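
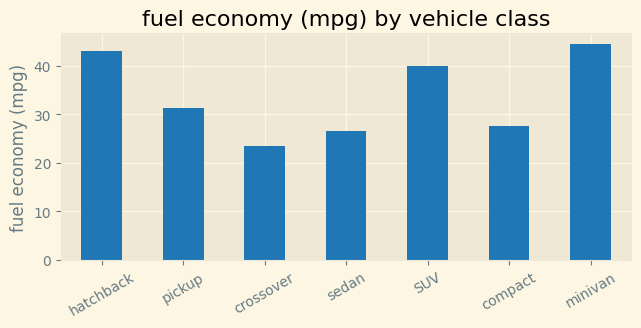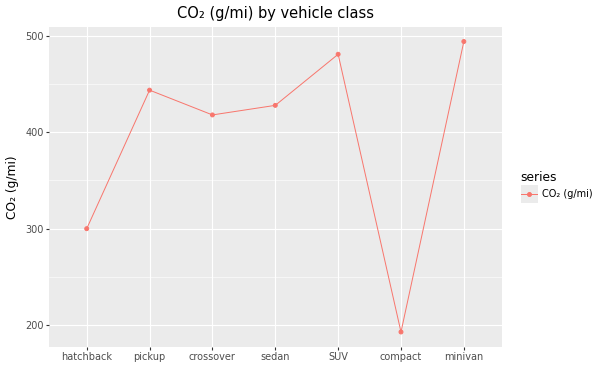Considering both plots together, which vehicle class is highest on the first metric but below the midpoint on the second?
Chart 2 median CO₂ (g/mi) ≈ 450; below-median vehicle classes: hatchback, crossover, compact. Among those, hatchback has the highest fuel economy (mpg) (≈ 45).

hatchback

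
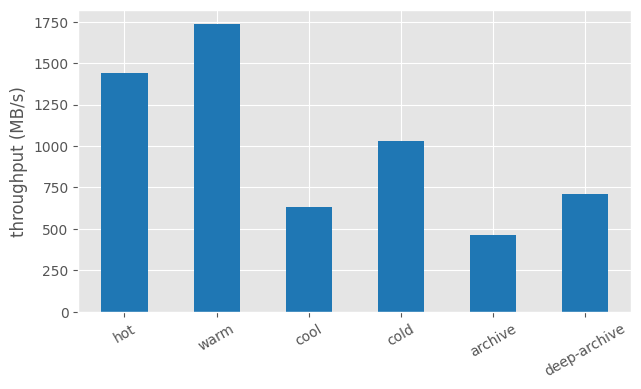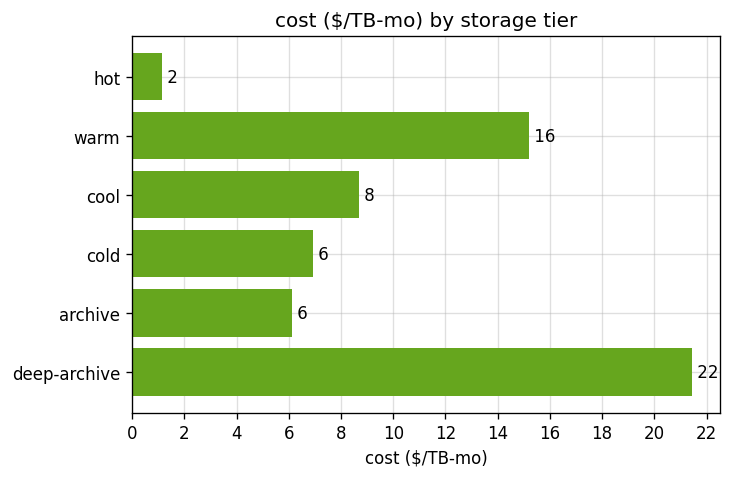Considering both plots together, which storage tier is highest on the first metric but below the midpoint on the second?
hot

Chart 2 median cost ($/TB-mo) ≈ 8; below-median storage tiers: hot, cold, archive. Among those, hot has the highest throughput (MB/s) (≈ 1400).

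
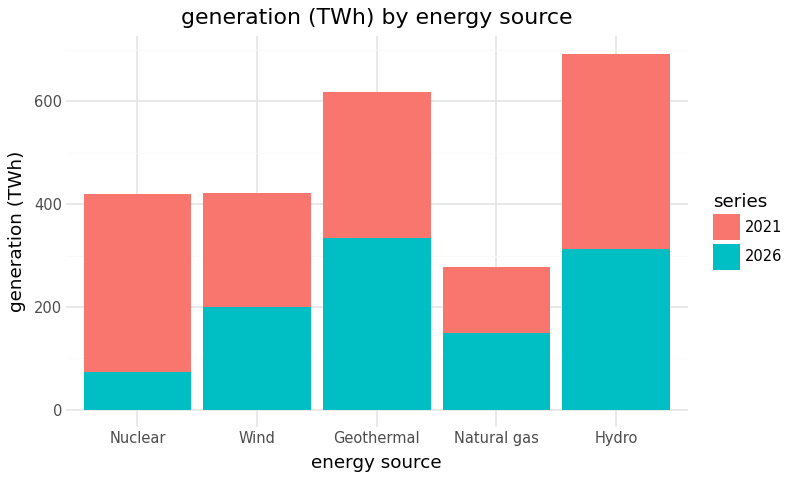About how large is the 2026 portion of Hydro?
2026 top ≈ 300, bottom ≈ 0; segment ≈ 300.

≈ 300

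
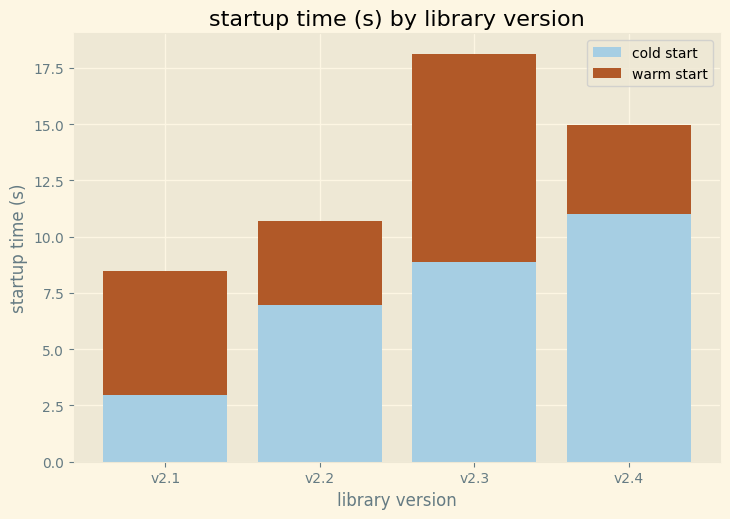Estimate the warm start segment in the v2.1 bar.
≈ 6

warm start top ≈ 8, bottom ≈ 2; segment ≈ 6.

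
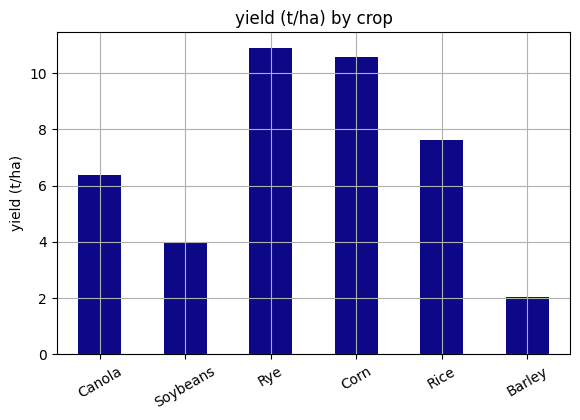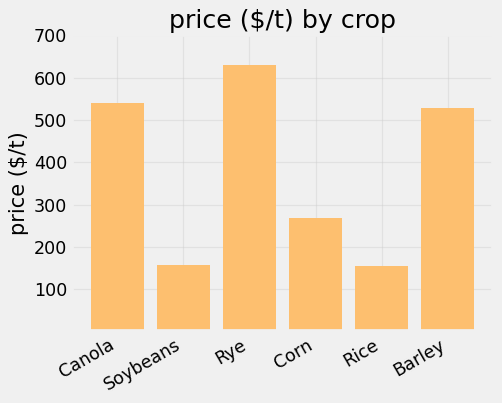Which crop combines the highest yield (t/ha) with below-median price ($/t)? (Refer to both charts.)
Corn

Chart 2 median price ($/t) ≈ 400; below-median crops: Soybeans, Corn, Rice. Among those, Corn has the highest yield (t/ha) (≈ 11).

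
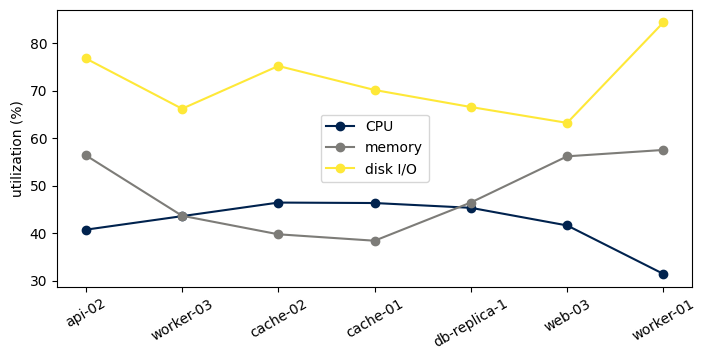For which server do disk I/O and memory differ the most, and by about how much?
cache-02: disk I/O ≈ 75, memory ≈ 40 → gap ≈ 35. Next-largest (cache-01) is only ≈ 30.

cache-02, ≈ 35 %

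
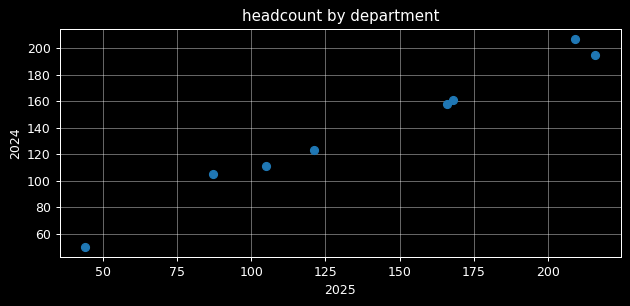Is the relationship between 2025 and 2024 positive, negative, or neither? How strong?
Points are positively correlated; strong (|r| ≈ 1.0).

positive, strong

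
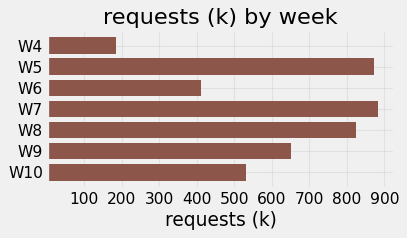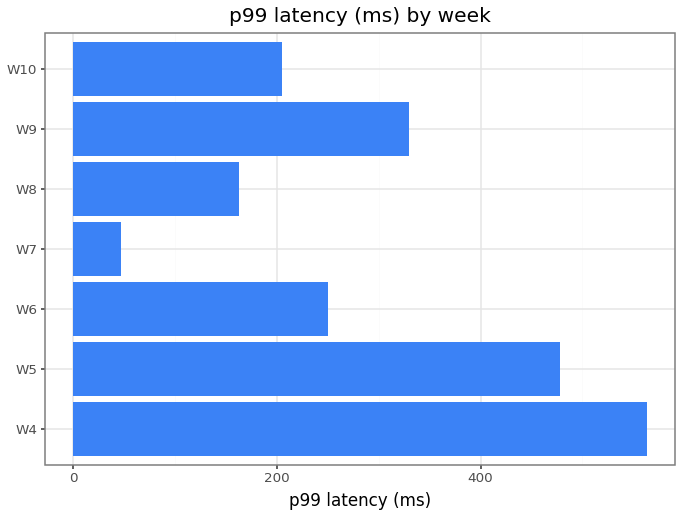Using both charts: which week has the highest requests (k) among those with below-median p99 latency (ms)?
W7

Chart 2 median p99 latency (ms) ≈ 300; below-median weeks: W7, W8, W10. Among those, W7 has the highest requests (k) (≈ 900).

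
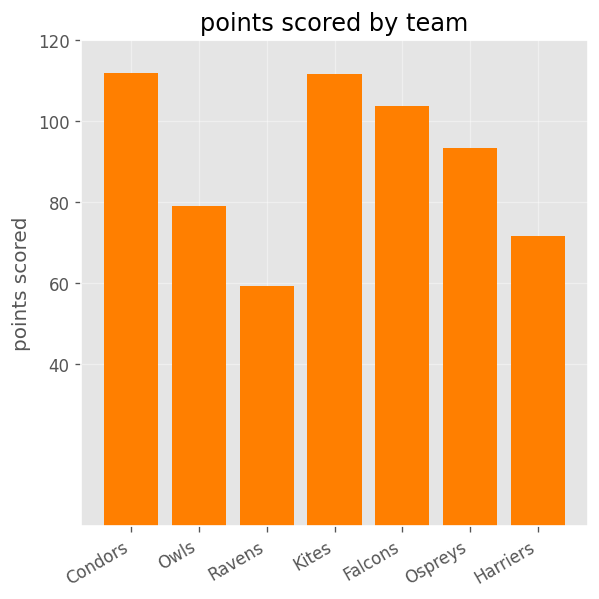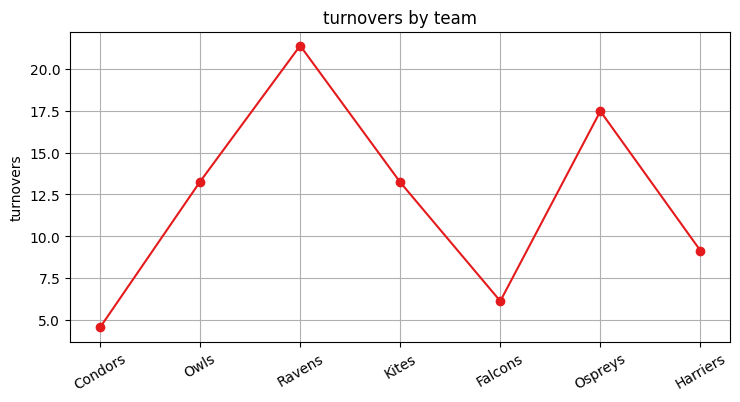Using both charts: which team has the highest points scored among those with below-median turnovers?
Condors

Chart 2 median turnovers ≈ 14; below-median teams: Condors, Falcons, Harriers. Among those, Condors has the highest points scored (≈ 120).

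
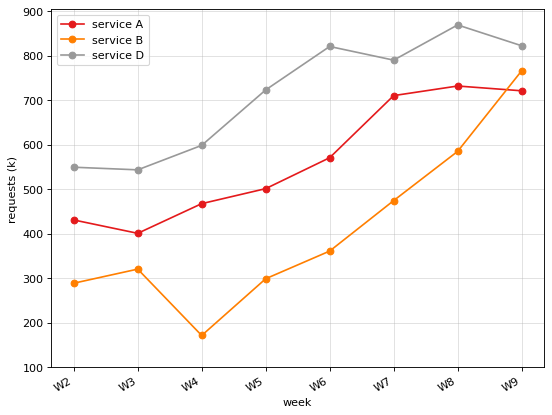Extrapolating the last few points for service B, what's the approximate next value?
Last three: 500, 600, 800 → slope ≈ 150/step → next ≈ 950.

≈ 950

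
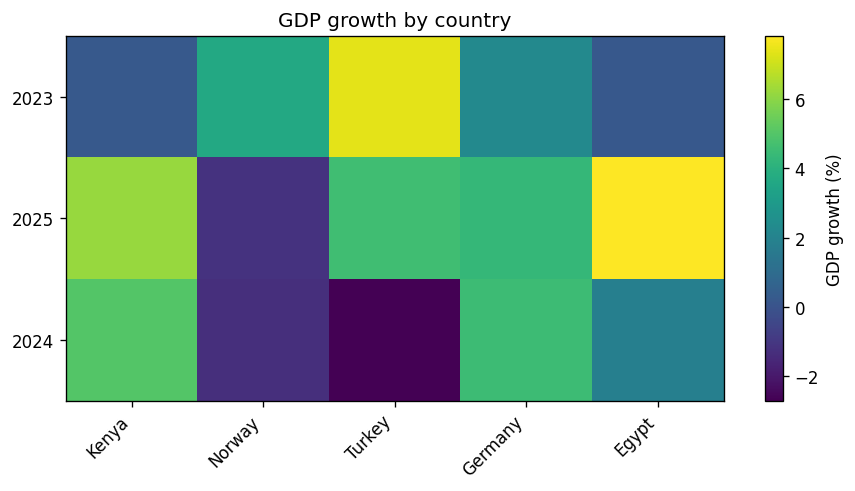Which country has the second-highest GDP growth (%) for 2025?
Kenya

Top 3 for 2025: Egypt ≈ 8, Kenya ≈ 6, Turkey ≈ 5.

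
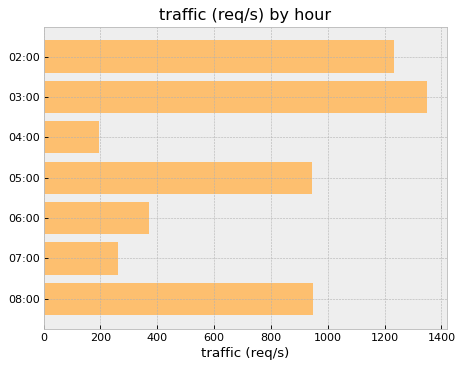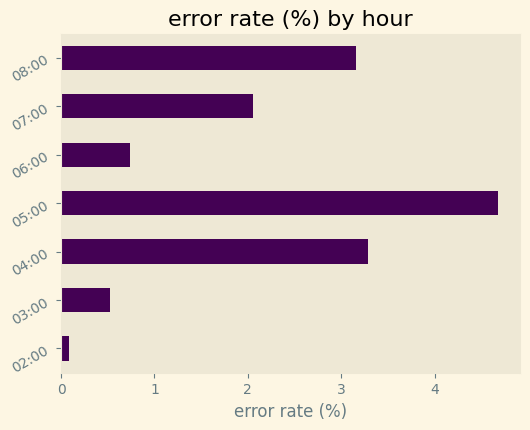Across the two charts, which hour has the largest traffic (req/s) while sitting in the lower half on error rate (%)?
03:00

Chart 2 median error rate (%) ≈ 2; below-median hours: 02:00, 03:00, 06:00. Among those, 03:00 has the highest traffic (req/s) (≈ 1400).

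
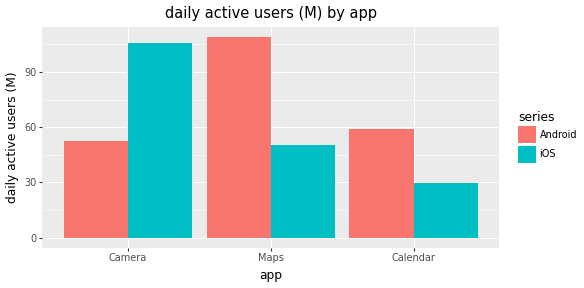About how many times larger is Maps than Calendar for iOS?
≈ 1.67×

Maps ≈ 50, Calendar ≈ 30; 50/30 ≈ 1.67.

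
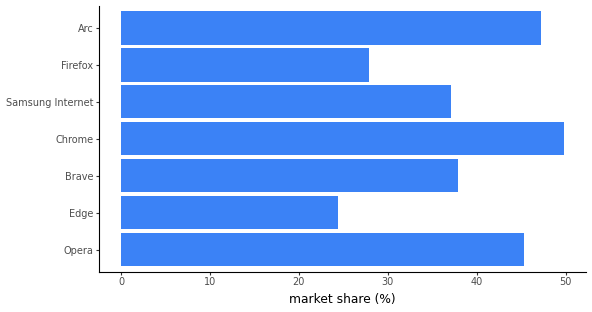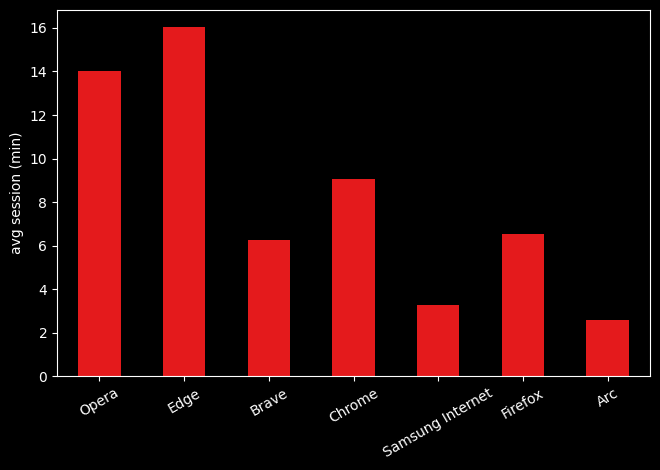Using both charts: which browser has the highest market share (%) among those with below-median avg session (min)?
Chart 2 median avg session (min) ≈ 6; below-median browsers: Brave, Samsung Internet, Arc. Among those, Arc has the highest market share (%) (≈ 45).

Arc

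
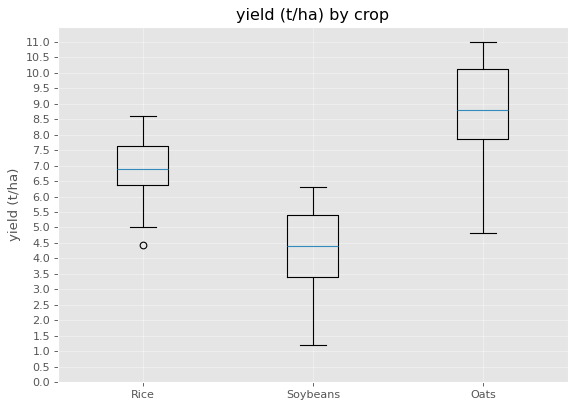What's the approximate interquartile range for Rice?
Q3 ≈ 7.5, Q1 ≈ 6.5; IQR ≈ 1.0.

≈ 1.0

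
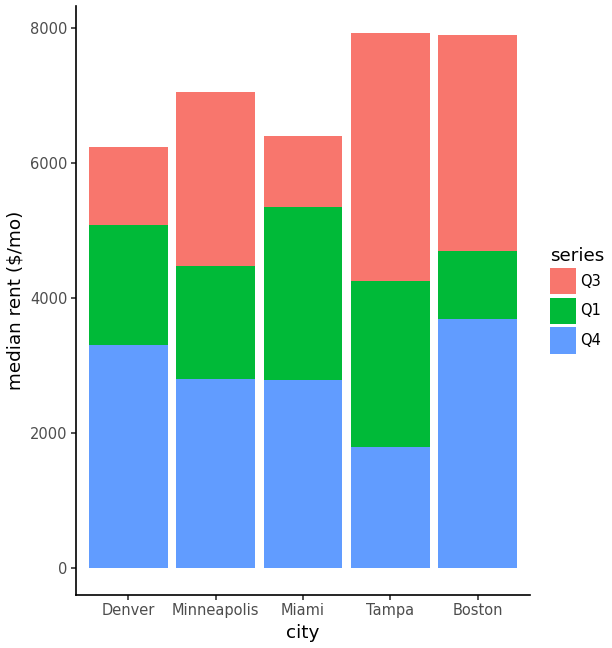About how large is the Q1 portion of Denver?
Q1 top ≈ 5000, bottom ≈ 3000; segment ≈ 2000.

≈ 2000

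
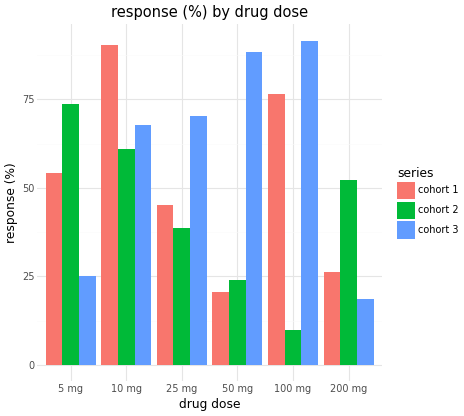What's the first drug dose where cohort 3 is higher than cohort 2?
5 mg: cohort 3 ≈ 30 vs cohort 2 ≈ 70 (not yet); 10 mg: cohort 3 ≈ 70 vs cohort 2 ≈ 60 (first crossover).

10 mg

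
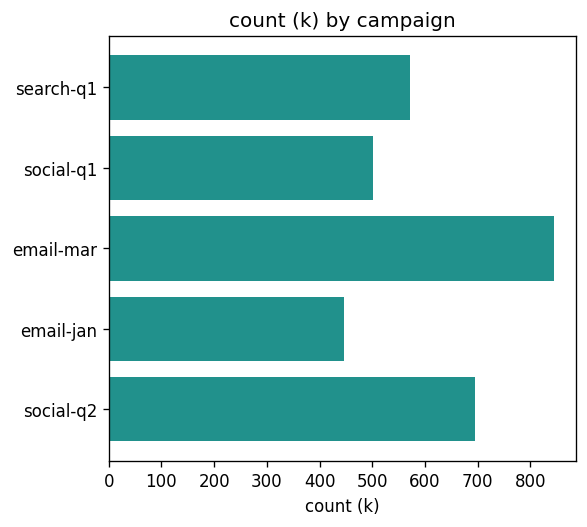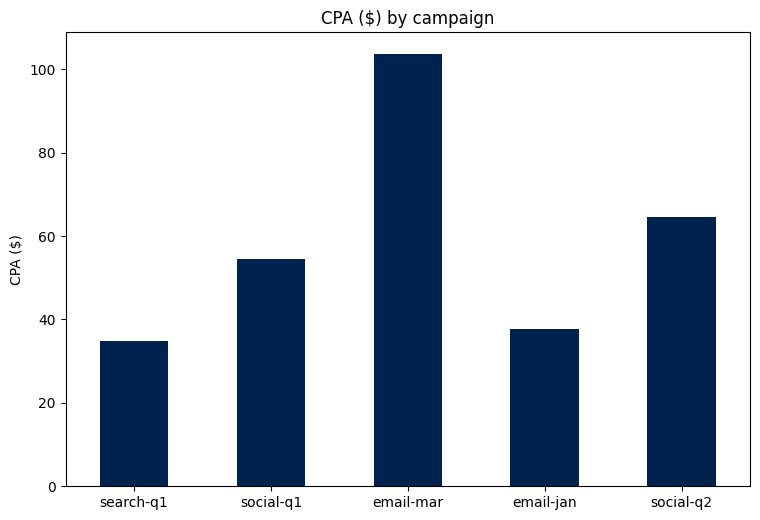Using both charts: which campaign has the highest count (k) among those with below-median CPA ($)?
Chart 2 median CPA ($) ≈ 50; below-median campaigns: search-q1, email-jan. Among those, search-q1 has the highest count (k) (≈ 600).

search-q1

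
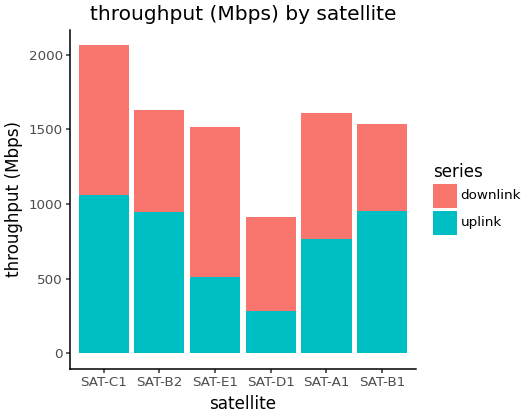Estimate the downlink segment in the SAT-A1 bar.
≈ 800

downlink top ≈ 1600, bottom ≈ 800; segment ≈ 800.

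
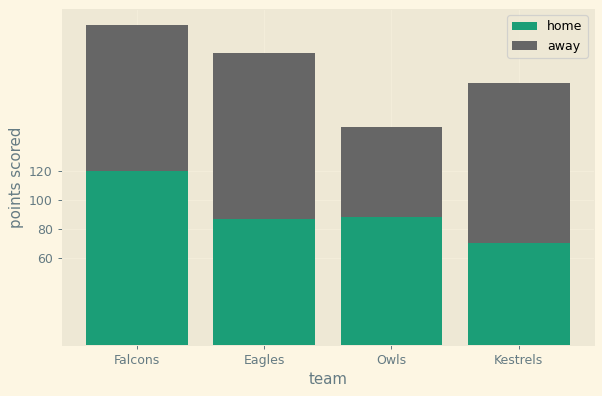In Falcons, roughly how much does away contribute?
≈ 100

away top ≈ 220, bottom ≈ 120; segment ≈ 100.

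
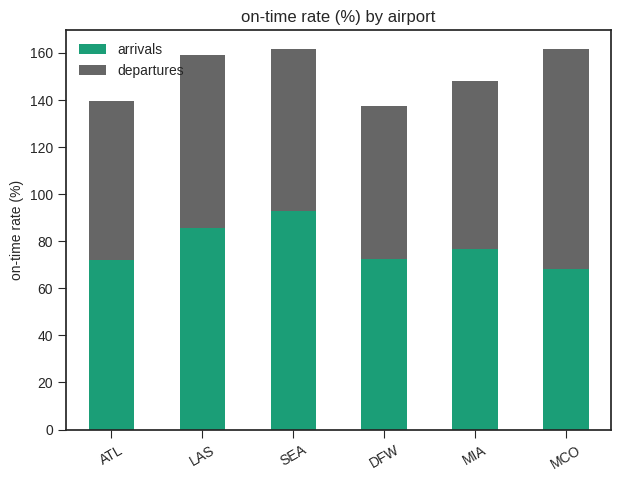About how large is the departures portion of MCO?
≈ 100

departures top ≈ 160, bottom ≈ 60; segment ≈ 100.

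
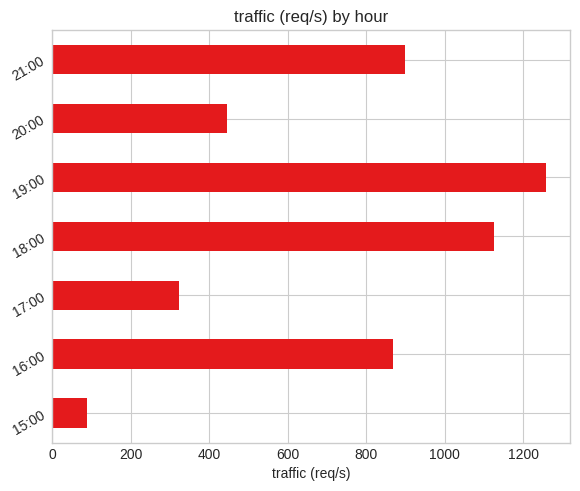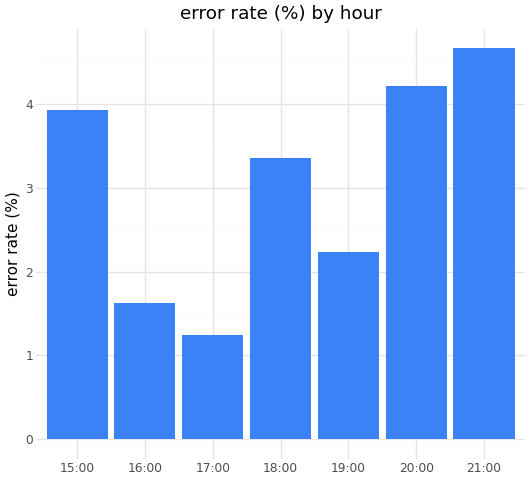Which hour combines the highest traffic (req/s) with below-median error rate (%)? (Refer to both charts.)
19:00

Chart 2 median error rate (%) ≈ 3.5; below-median hours: 16:00, 17:00, 19:00. Among those, 19:00 has the highest traffic (req/s) (≈ 1200).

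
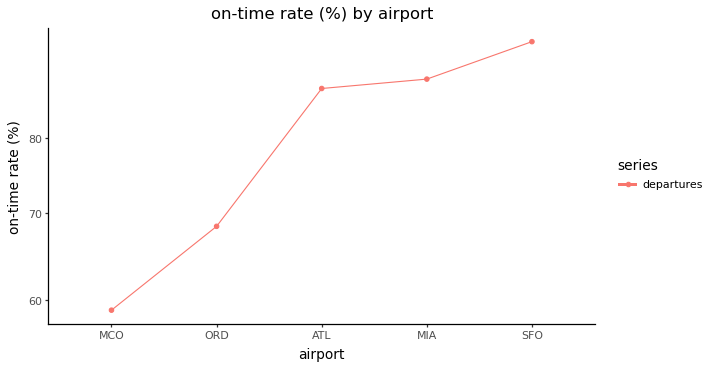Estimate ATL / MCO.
ATL ≈ 85, MCO ≈ 60; 85/60 ≈ 1.42.

≈ 1.42×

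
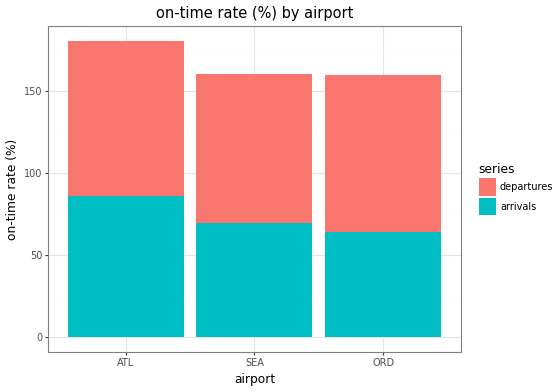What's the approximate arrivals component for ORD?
arrivals top ≈ 60, bottom ≈ 0; segment ≈ 60.

≈ 60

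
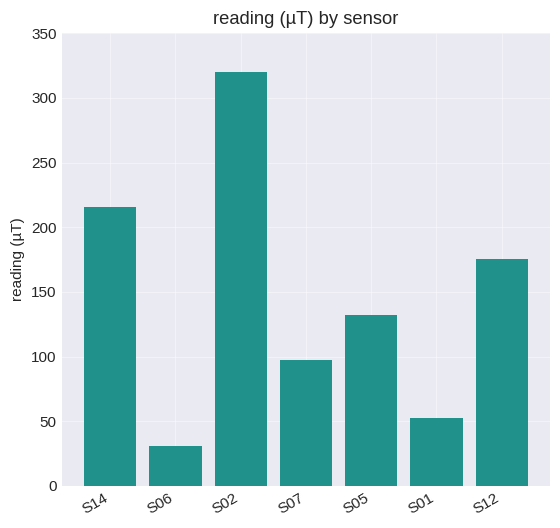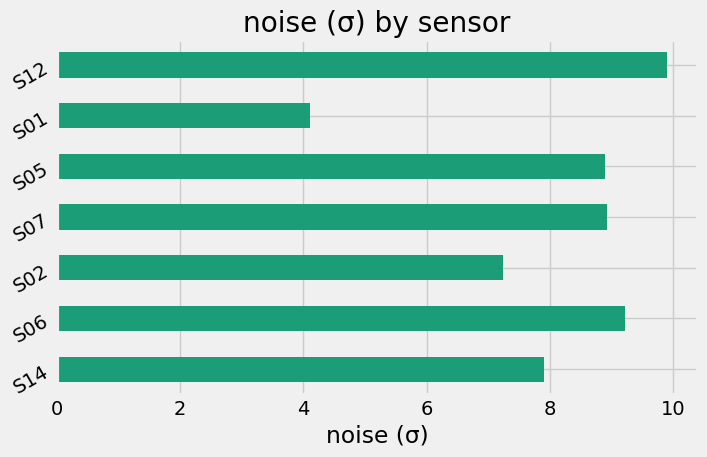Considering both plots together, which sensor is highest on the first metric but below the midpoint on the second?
Chart 2 median noise (σ) ≈ 9; below-median sensors: S14, S02, S01. Among those, S02 has the highest reading (µT) (≈ 300).

S02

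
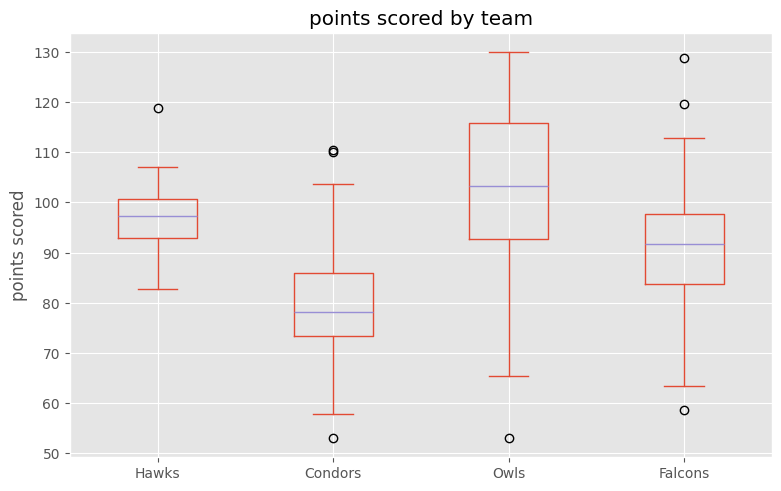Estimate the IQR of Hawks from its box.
Q3 ≈ 100, Q1 ≈ 92; IQR ≈ 8.

≈ 8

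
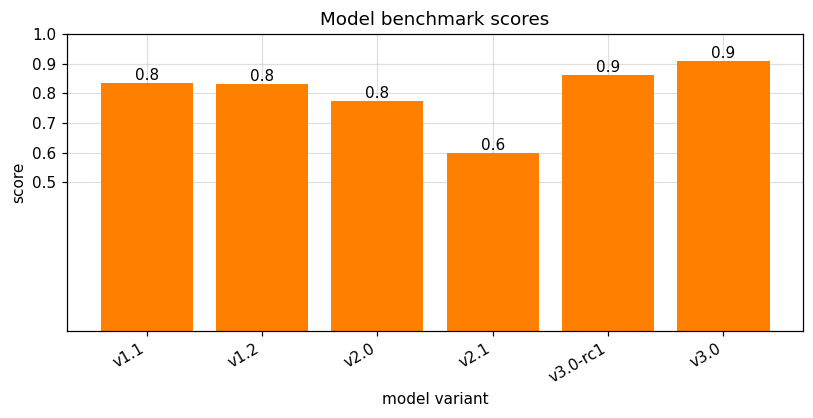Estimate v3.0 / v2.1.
v3.0 ≈ 0.9, v2.1 ≈ 0.6; 0.9/0.6 ≈ 1.5.

≈ 1.5×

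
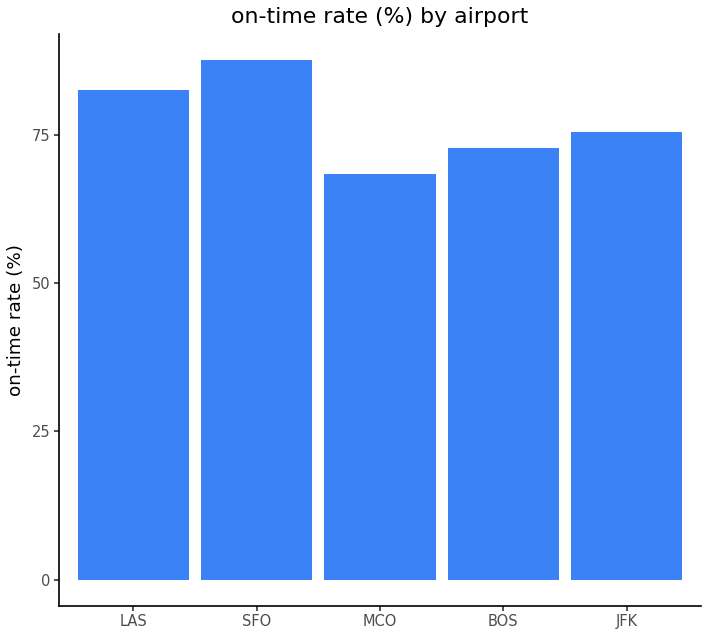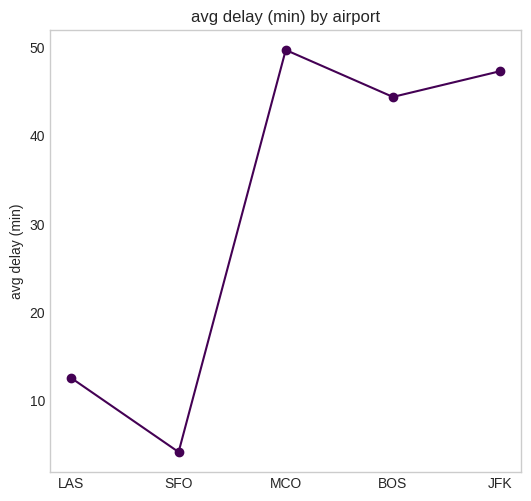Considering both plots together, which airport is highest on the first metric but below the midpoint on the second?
SFO

Chart 2 median avg delay (min) ≈ 45; below-median airports: LAS, SFO. Among those, SFO has the highest on-time rate (%) (≈ 90).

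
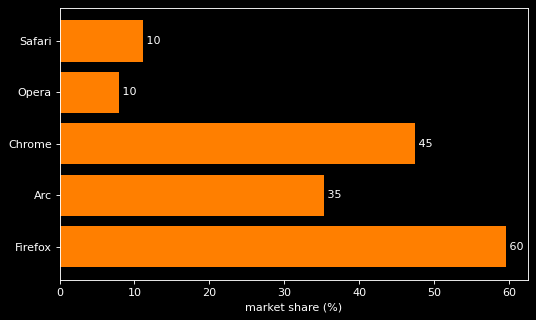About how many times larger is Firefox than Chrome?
≈ 1.33×

Firefox ≈ 60, Chrome ≈ 45; 60/45 ≈ 1.33.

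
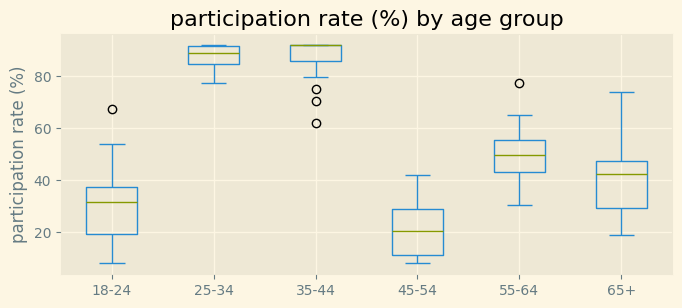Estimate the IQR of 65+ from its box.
Q3 ≈ 50, Q1 ≈ 30; IQR ≈ 20.

≈ 20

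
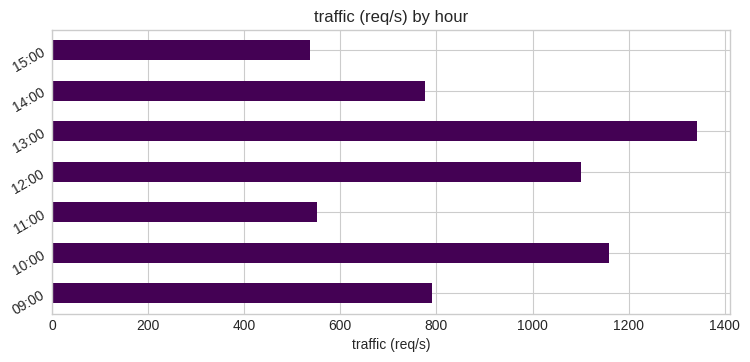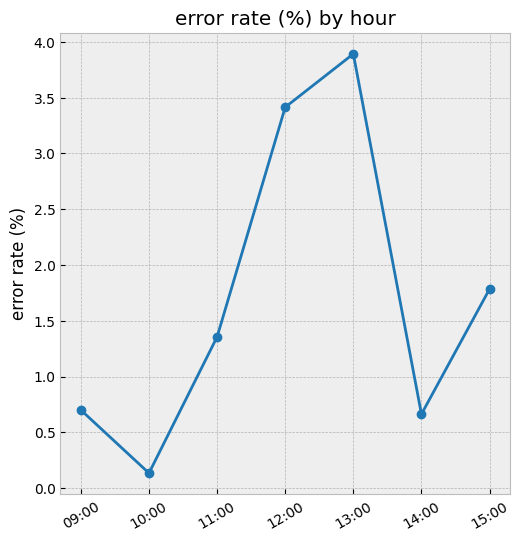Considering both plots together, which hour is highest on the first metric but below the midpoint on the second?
10:00

Chart 2 median error rate (%) ≈ 1.5; below-median hours: 09:00, 10:00, 14:00. Among those, 10:00 has the highest traffic (req/s) (≈ 1200).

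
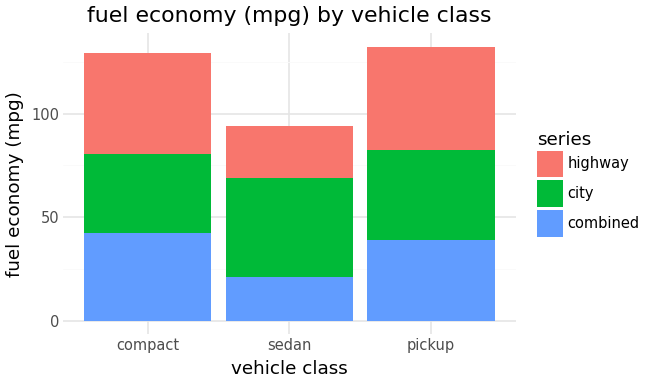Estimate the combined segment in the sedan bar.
≈ 20

combined top ≈ 20, bottom ≈ 0; segment ≈ 20.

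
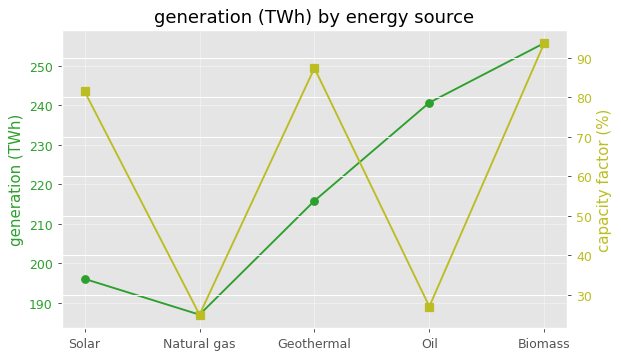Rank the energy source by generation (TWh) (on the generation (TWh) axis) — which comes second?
Top 3 (on the generation (TWh) axis): Biomass ≈ 260, Oil ≈ 240, Geothermal ≈ 220.

Oil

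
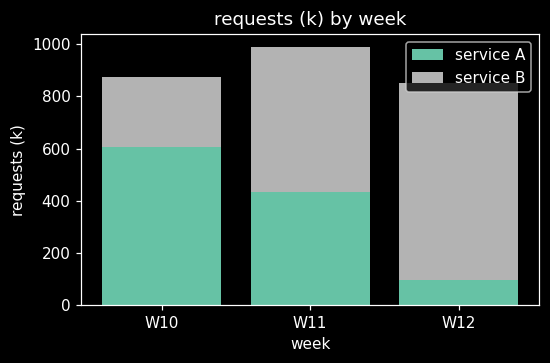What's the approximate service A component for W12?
service A top ≈ 100, bottom ≈ 0; segment ≈ 100.

≈ 100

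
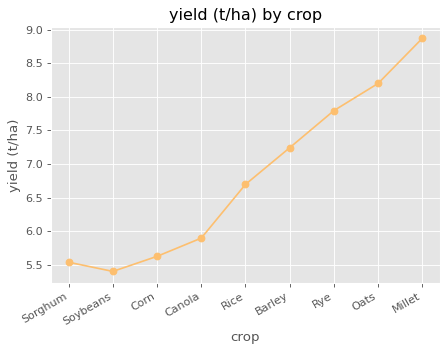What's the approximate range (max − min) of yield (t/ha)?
Max Millet ≈ 9.0, min Soybeans ≈ 5.5; range ≈ 3.5.

≈ 3.5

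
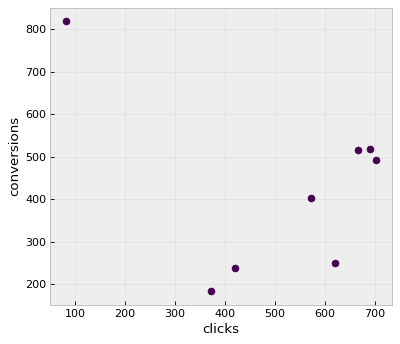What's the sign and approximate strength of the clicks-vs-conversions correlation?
negative, weak

Points are negatively correlated; weak (|r| ≈ 0.3).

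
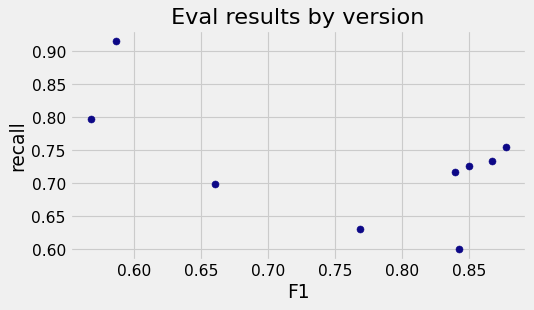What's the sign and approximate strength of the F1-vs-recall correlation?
negative, moderate

Points are negatively correlated; moderate (|r| ≈ 0.6).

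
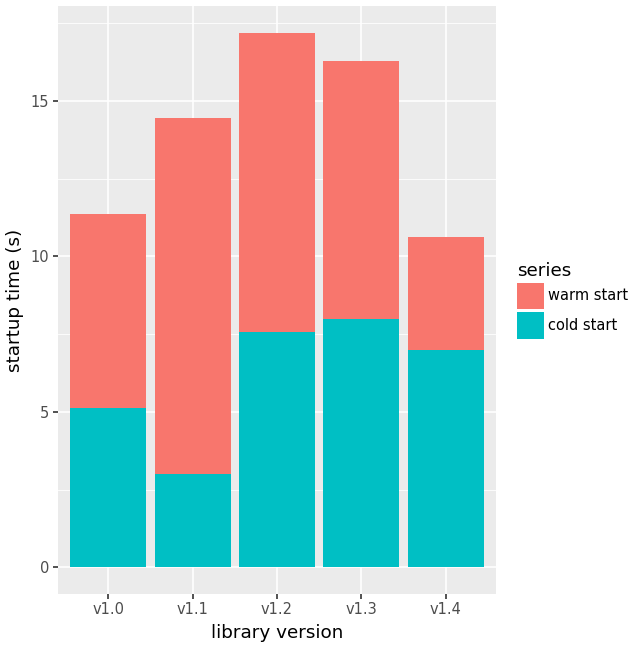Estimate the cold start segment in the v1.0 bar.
cold start top ≈ 6, bottom ≈ 0; segment ≈ 6.

≈ 6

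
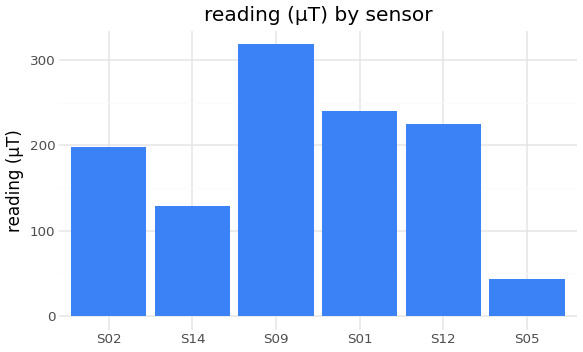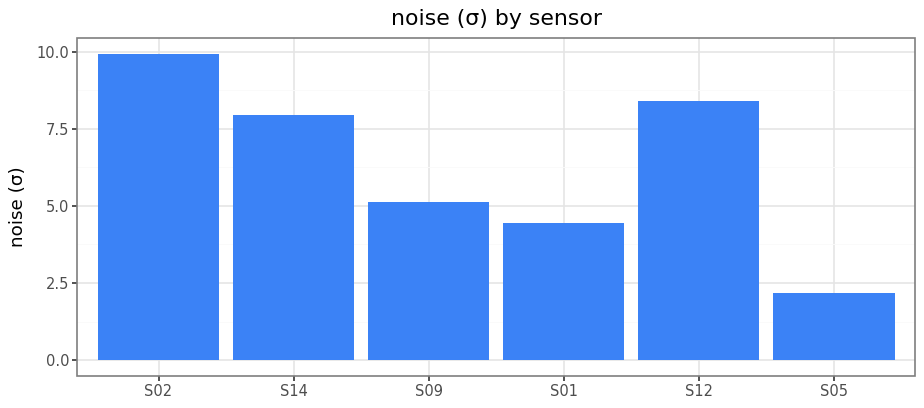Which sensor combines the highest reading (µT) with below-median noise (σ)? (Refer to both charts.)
Chart 2 median noise (σ) ≈ 7; below-median sensors: S09, S01, S05. Among those, S09 has the highest reading (µT) (≈ 300).

S09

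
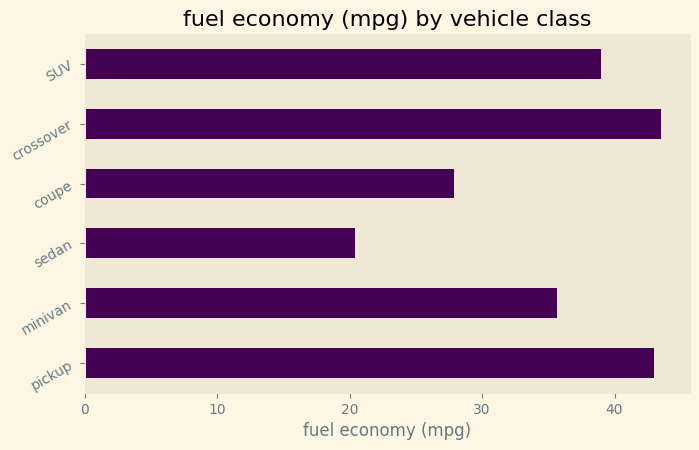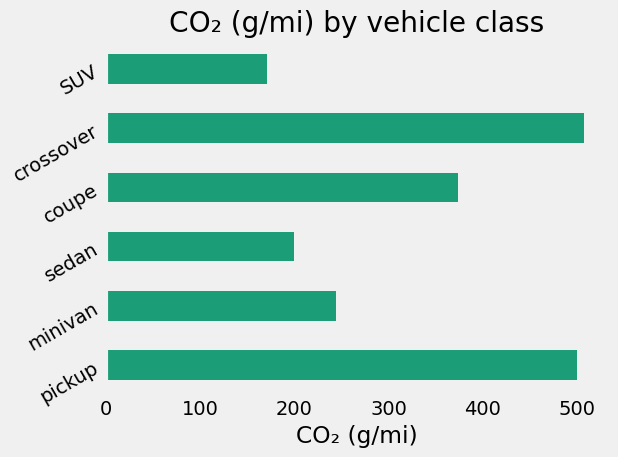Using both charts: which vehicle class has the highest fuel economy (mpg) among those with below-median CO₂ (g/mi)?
SUV

Chart 2 median CO₂ (g/mi) ≈ 300; below-median vehicle classes: minivan, sedan, SUV. Among those, SUV has the highest fuel economy (mpg) (≈ 40).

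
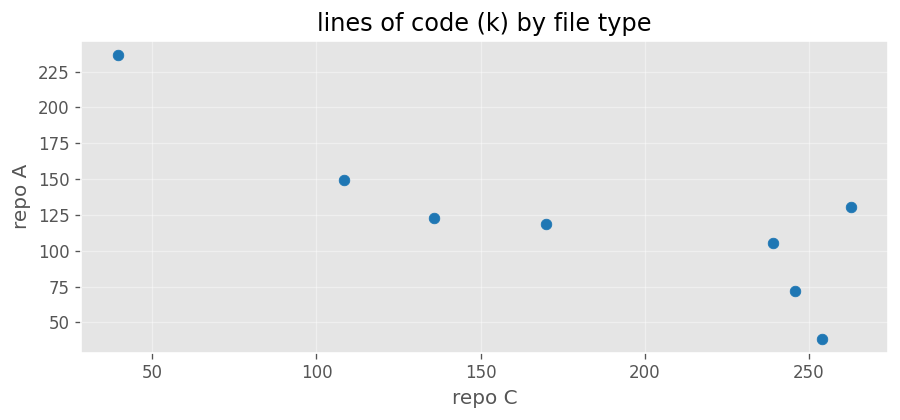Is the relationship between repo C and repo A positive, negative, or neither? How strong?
Points are negatively correlated; strong (|r| ≈ 0.8).

negative, strong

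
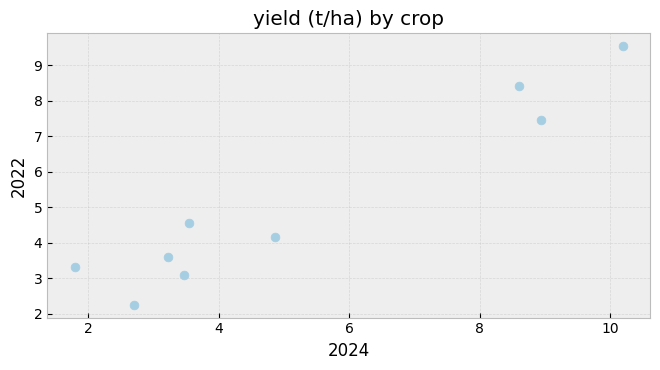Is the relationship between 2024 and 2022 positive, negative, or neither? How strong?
Points are positively correlated; strong (|r| ≈ 1.0).

positive, strong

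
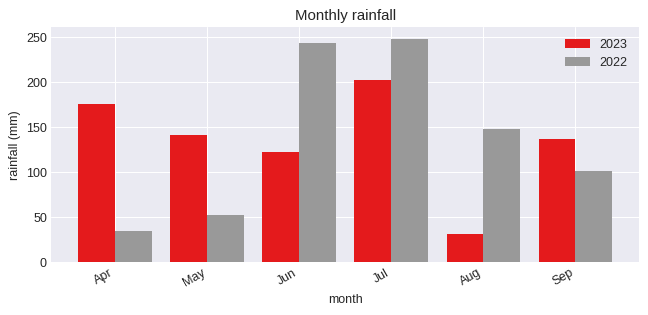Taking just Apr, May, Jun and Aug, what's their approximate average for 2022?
≈ 119

(25 + 50 + 250 + 150) / 4 ≈ 119.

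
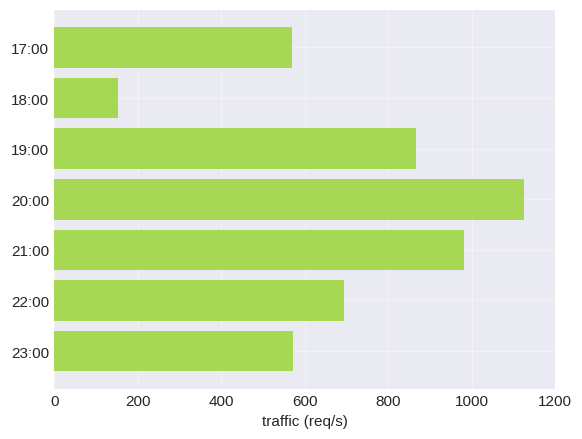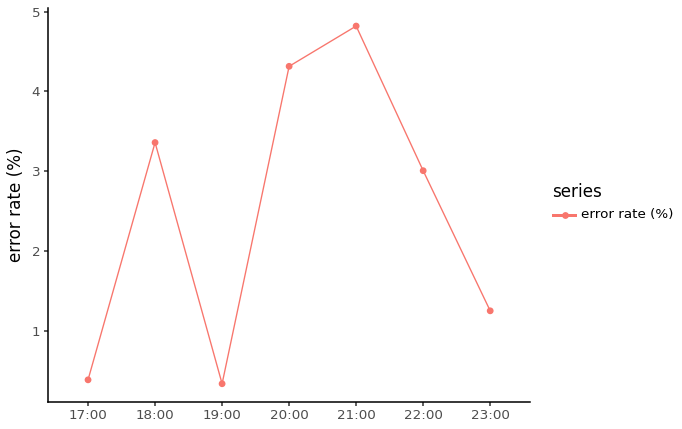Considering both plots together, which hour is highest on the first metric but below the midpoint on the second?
Chart 2 median error rate (%) ≈ 3; below-median hours: 17:00, 19:00, 23:00. Among those, 19:00 has the highest traffic (req/s) (≈ 800).

19:00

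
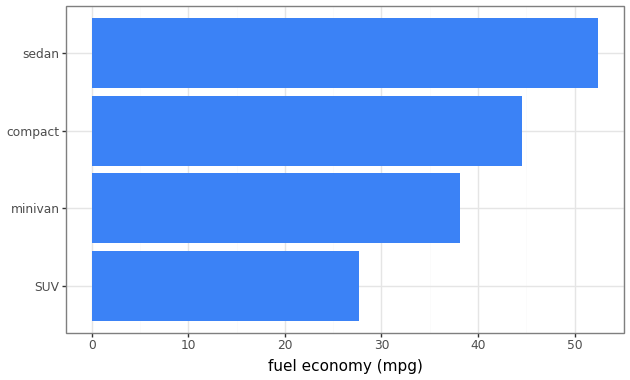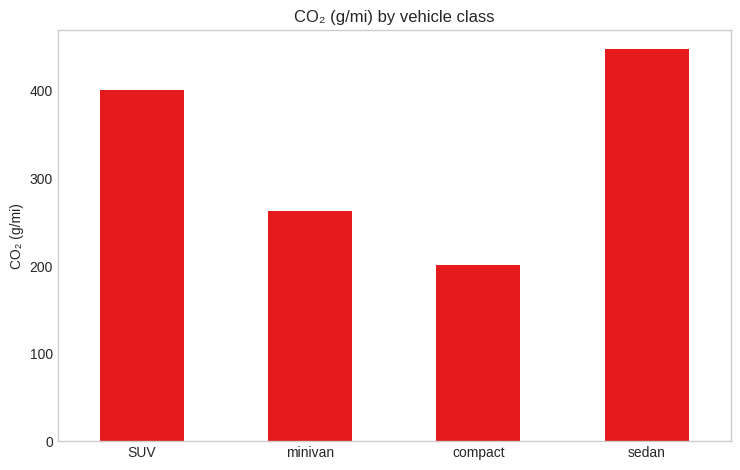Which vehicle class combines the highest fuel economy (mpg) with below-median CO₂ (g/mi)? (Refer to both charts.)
Chart 2 median CO₂ (g/mi) ≈ 350; below-median vehicle classes: minivan, compact. Among those, compact has the highest fuel economy (mpg) (≈ 45).

compact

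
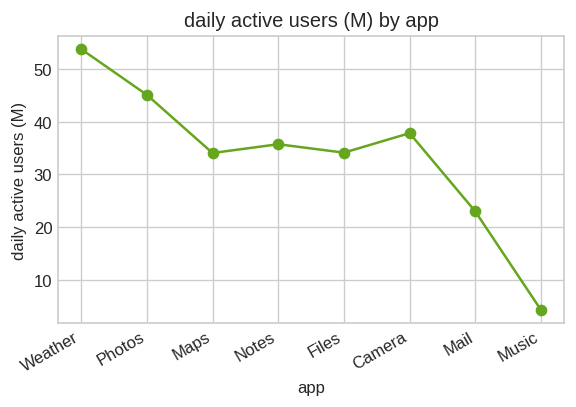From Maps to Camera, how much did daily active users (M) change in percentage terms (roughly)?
≈ +14.3%

Maps ≈ 35, Camera ≈ 40; (40 − 35) / 35 ≈ +14.3%.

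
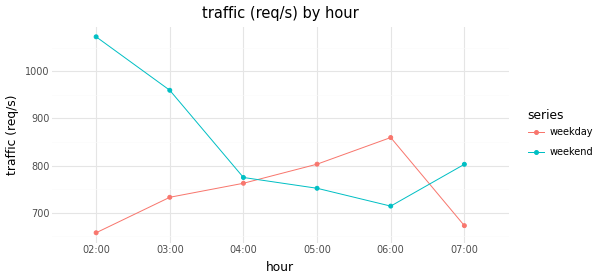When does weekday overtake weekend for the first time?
04:00: weekday ≈ 750 vs weekend ≈ 750 (not yet); 05:00: weekday ≈ 800 vs weekend ≈ 750 (first crossover).

05:00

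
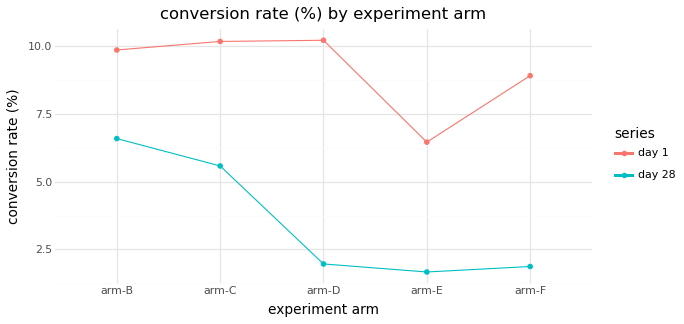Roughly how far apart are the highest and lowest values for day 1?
Max arm-D ≈ 10, min arm-E ≈ 6; range ≈ 4.

≈ 4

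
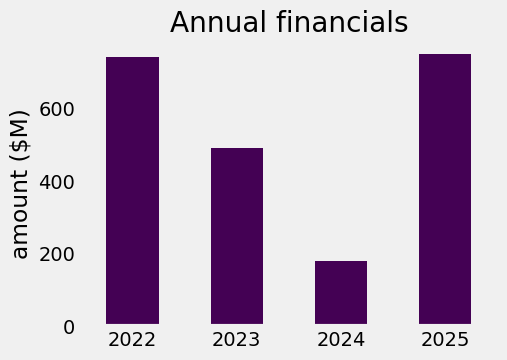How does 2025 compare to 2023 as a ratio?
≈ 1.4×

2025 ≈ 700, 2023 ≈ 500; 700/500 ≈ 1.4.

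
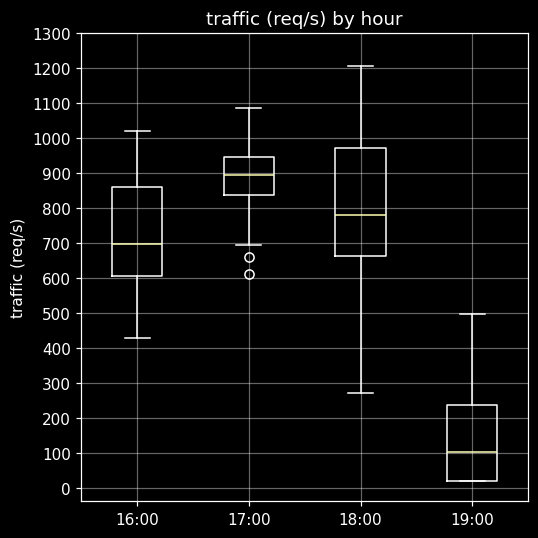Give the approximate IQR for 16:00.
Q3 ≈ 900, Q1 ≈ 600; IQR ≈ 300.

≈ 300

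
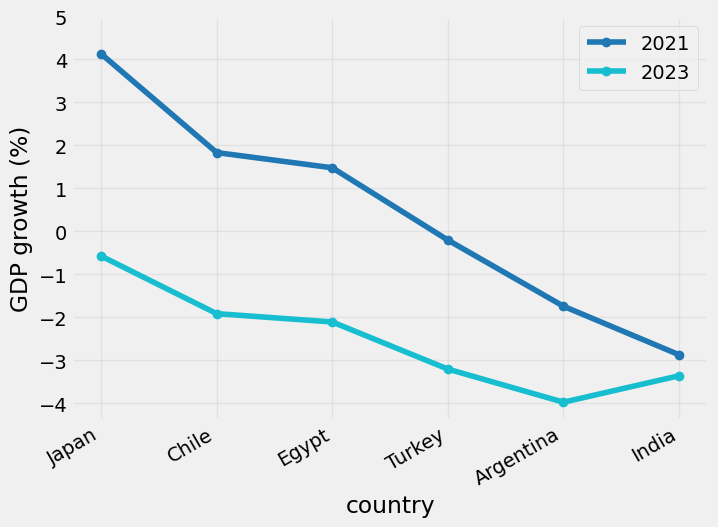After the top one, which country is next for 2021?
Chile

Top 3 for 2021: Japan ≈ 4, Chile ≈ 2, Egypt ≈ 1.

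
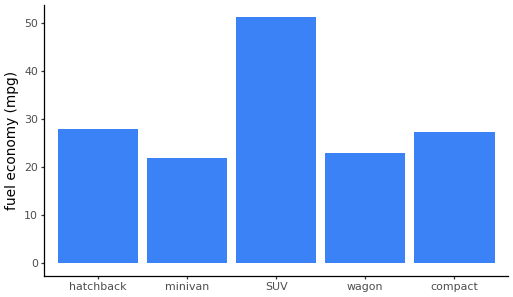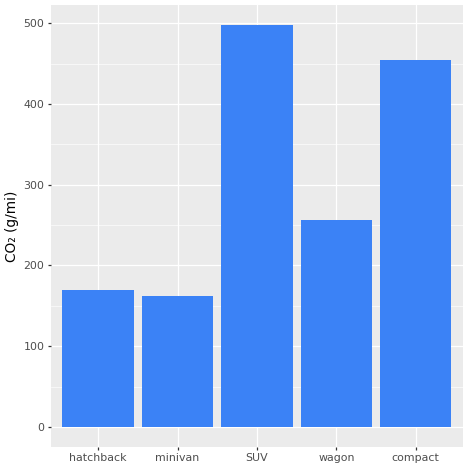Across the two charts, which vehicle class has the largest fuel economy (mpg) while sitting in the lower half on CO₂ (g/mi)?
hatchback

Chart 2 median CO₂ (g/mi) ≈ 250; below-median vehicle classes: hatchback, minivan. Among those, hatchback has the highest fuel economy (mpg) (≈ 30).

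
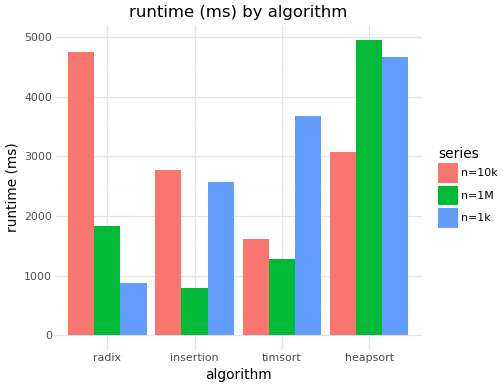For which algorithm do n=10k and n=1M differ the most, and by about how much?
radix, ≈ 3000 ms

radix: n=10k ≈ 5000, n=1M ≈ 2000 → gap ≈ 3000. Next-largest (insertion) is only ≈ 2000.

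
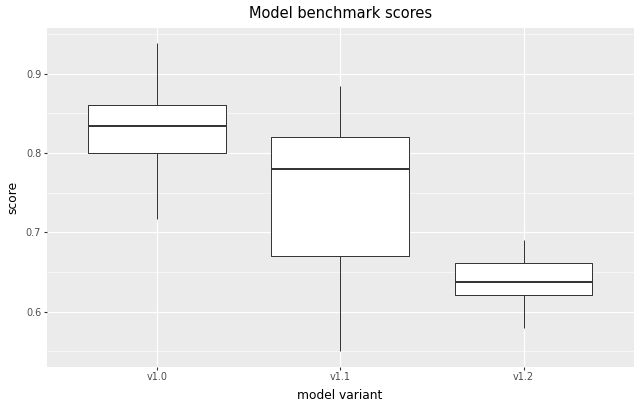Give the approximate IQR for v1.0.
≈ 0.06

Q3 ≈ 0.86, Q1 ≈ 0.80; IQR ≈ 0.06.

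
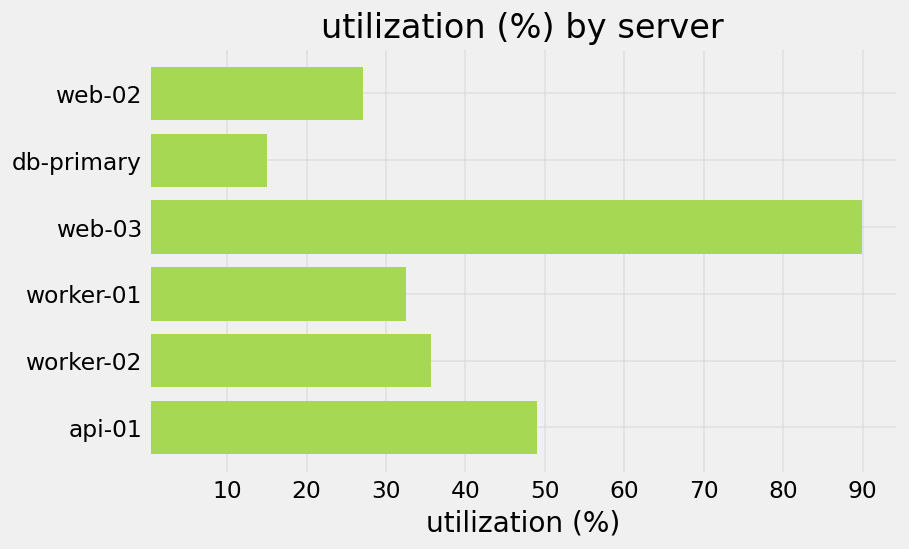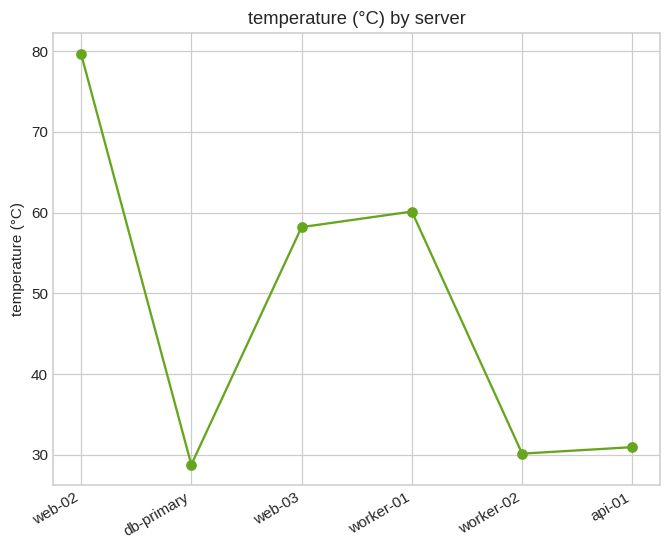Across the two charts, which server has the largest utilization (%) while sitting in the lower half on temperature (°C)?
api-01

Chart 2 median temperature (°C) ≈ 40; below-median servers: db-primary, worker-02, api-01. Among those, api-01 has the highest utilization (%) (≈ 50).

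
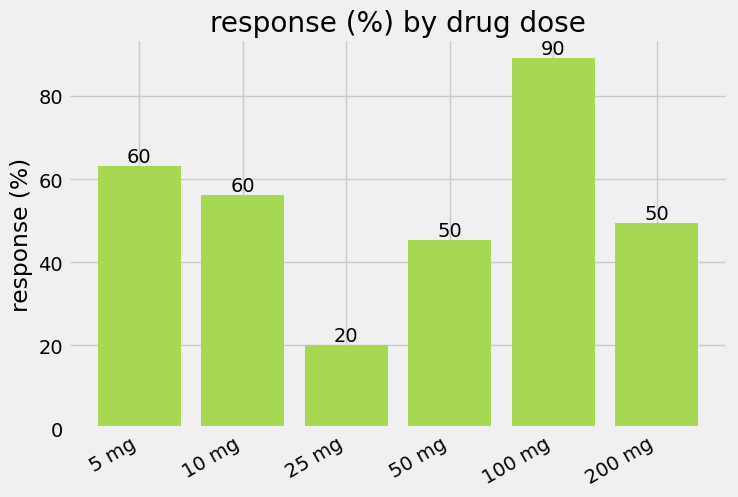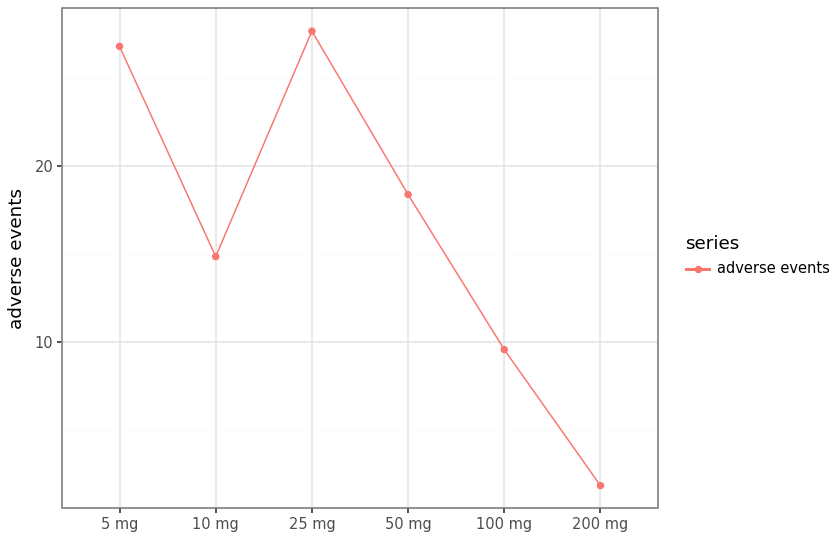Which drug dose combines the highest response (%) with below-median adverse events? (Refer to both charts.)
100 mg

Chart 2 median adverse events ≈ 15; below-median drug doses: 10 mg, 100 mg, 200 mg. Among those, 100 mg has the highest response (%) (≈ 90).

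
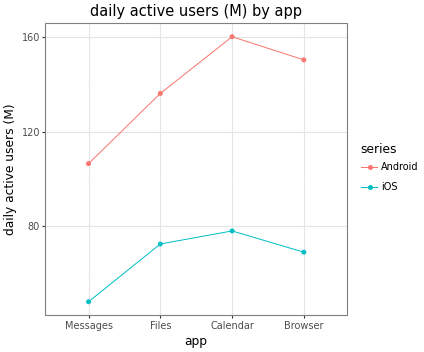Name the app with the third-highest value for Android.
Top 4 for Android: Calendar ≈ 160, Browser ≈ 150, Files ≈ 140, Messages ≈ 110.

Files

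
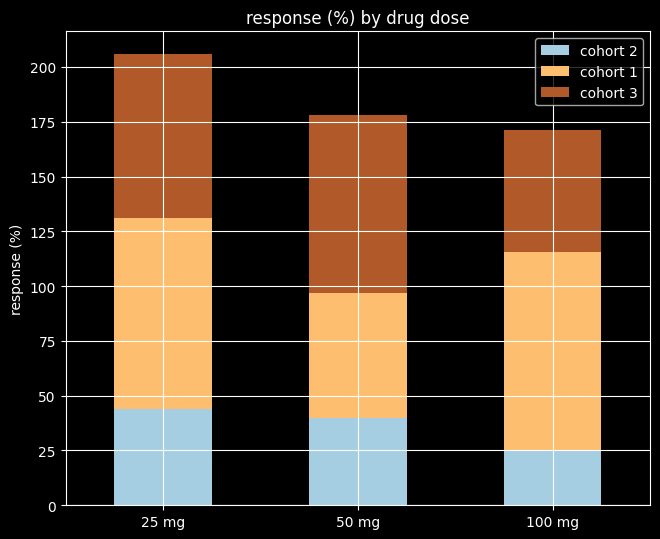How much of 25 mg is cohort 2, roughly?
≈ 40

cohort 2 top ≈ 40, bottom ≈ 0; segment ≈ 40.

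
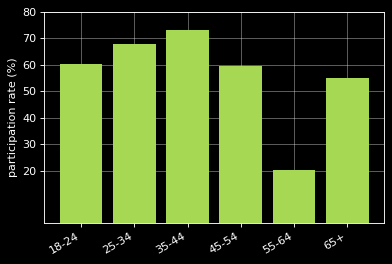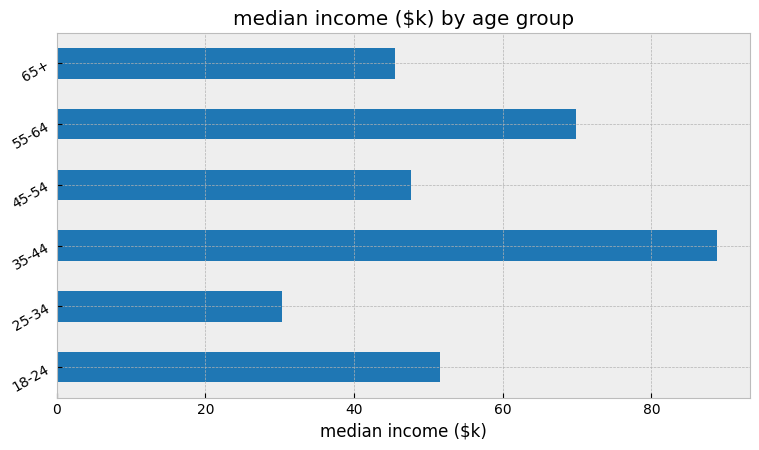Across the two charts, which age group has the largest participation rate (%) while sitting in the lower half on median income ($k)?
Chart 2 median median income ($k) ≈ 50; below-median age groups: 25-34, 45-54, 65+. Among those, 25-34 has the highest participation rate (%) (≈ 70).

25-34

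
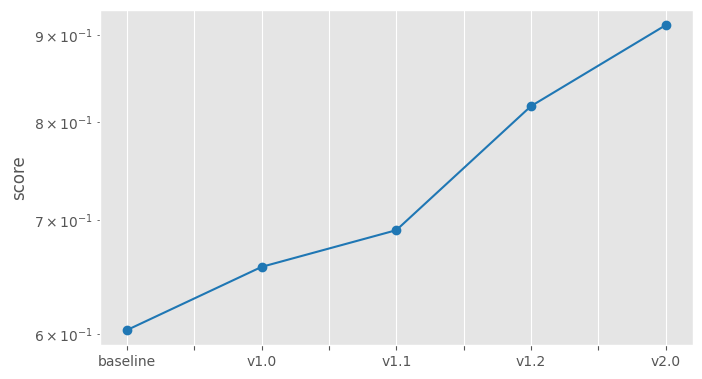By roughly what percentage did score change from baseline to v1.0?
≈ +8.3%

baseline ≈ 0.60, v1.0 ≈ 0.65; (0.65 − 0.60) / 0.60 ≈ +8.3%.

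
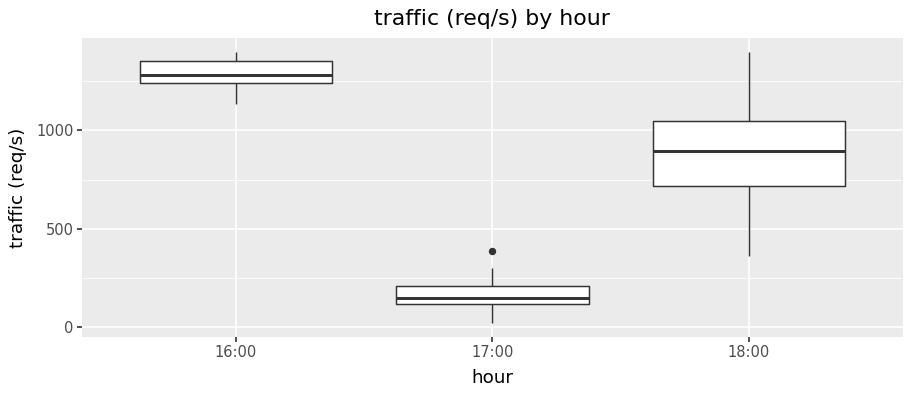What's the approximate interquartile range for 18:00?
Q3 ≈ 1000, Q1 ≈ 700; IQR ≈ 300.

≈ 300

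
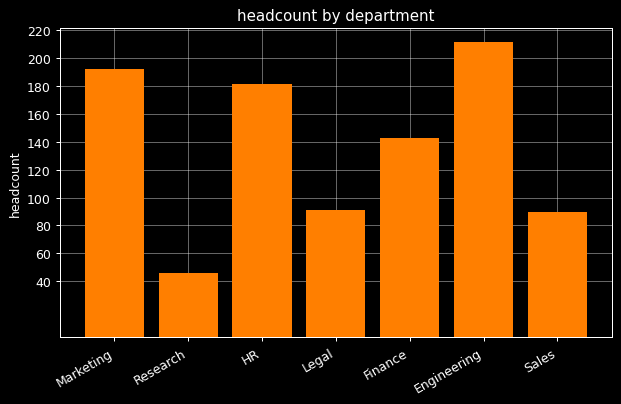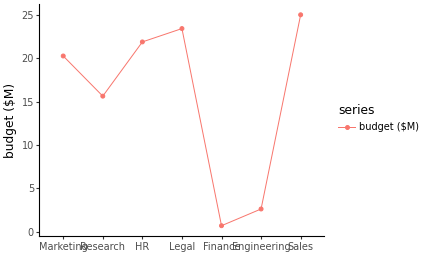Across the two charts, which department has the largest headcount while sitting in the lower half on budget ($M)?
Engineering

Chart 2 median budget ($M) ≈ 20; below-median departments: Research, Finance, Engineering. Among those, Engineering has the highest headcount (≈ 220).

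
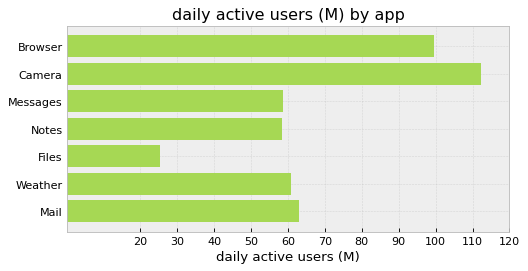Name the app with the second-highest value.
Browser

Top 3: Camera ≈ 110, Browser ≈ 100, Mail ≈ 60.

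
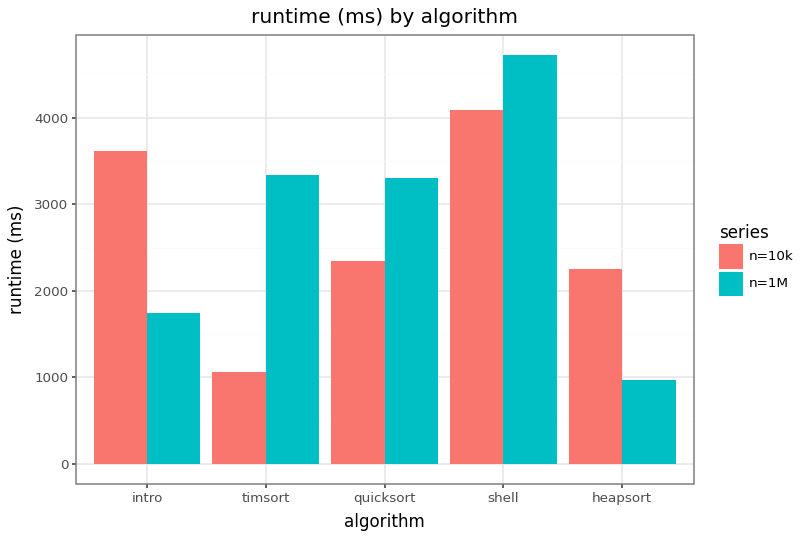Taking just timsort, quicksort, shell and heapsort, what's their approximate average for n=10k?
≈ 2500

(1000 + 2500 + 4000 + 2500) / 4 ≈ 2500.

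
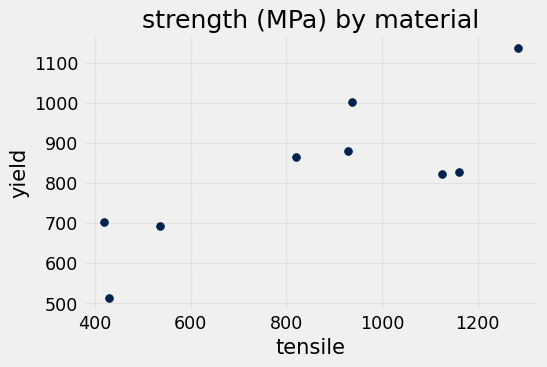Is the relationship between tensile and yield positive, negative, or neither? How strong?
positive, strong

Points are positively correlated; strong (|r| ≈ 0.8).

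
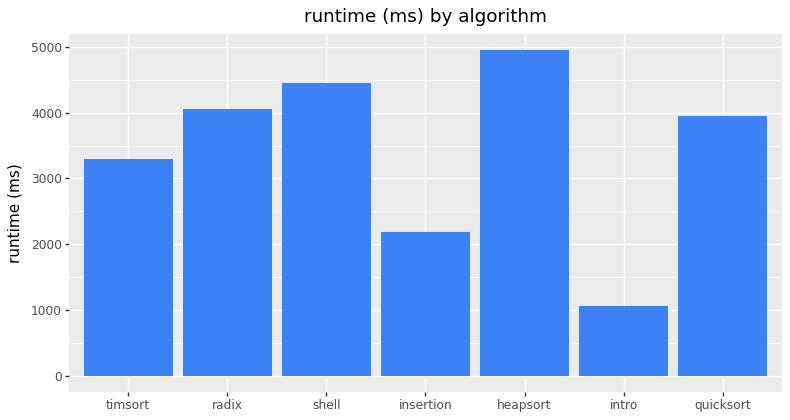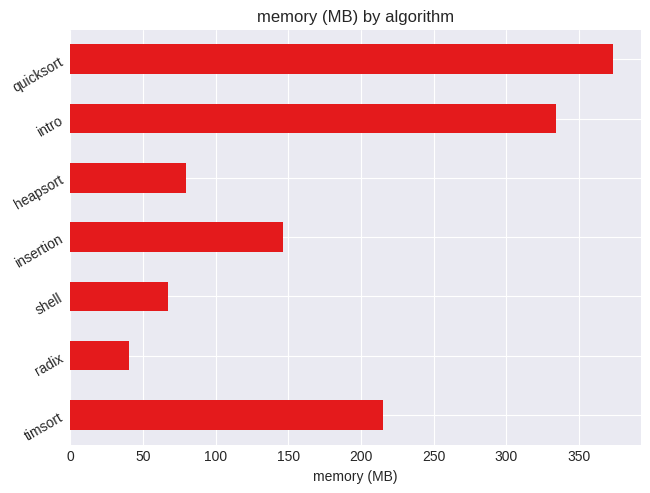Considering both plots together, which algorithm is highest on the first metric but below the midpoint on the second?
Chart 2 median memory (MB) ≈ 150; below-median algorithms: radix, shell, heapsort. Among those, heapsort has the highest runtime (ms) (≈ 5000).

heapsort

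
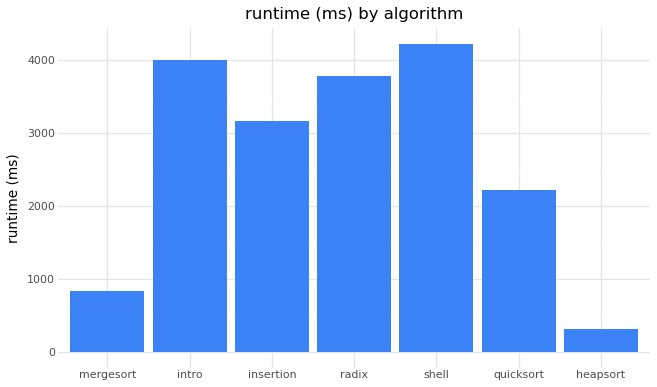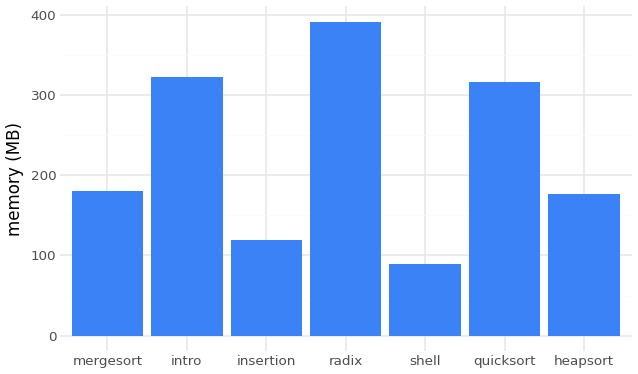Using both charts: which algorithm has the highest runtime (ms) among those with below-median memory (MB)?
shell

Chart 2 median memory (MB) ≈ 200; below-median algorithms: insertion, shell, heapsort. Among those, shell has the highest runtime (ms) (≈ 4000).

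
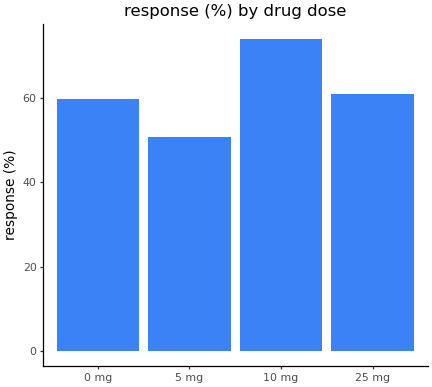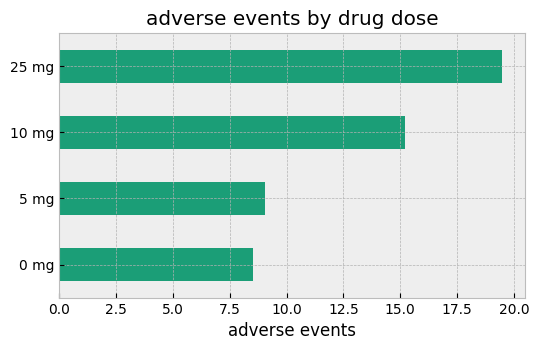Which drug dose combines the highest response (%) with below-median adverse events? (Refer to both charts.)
0 mg

Chart 2 median adverse events ≈ 12; below-median drug doses: 0 mg, 5 mg. Among those, 0 mg has the highest response (%) (≈ 60).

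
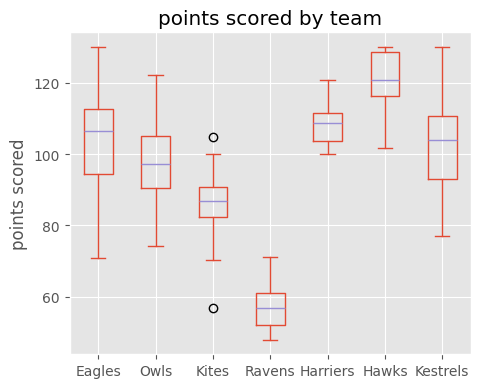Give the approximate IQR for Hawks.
Q3 ≈ 130, Q1 ≈ 120; IQR ≈ 10.

≈ 10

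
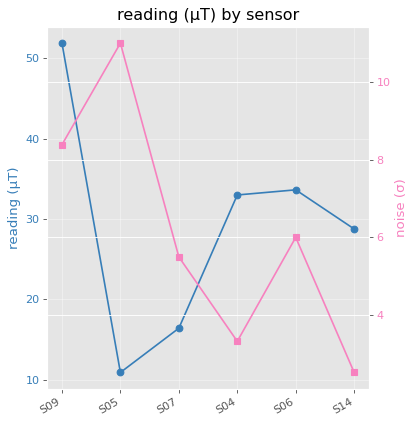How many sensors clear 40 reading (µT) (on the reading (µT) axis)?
1

Above 40: S09.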